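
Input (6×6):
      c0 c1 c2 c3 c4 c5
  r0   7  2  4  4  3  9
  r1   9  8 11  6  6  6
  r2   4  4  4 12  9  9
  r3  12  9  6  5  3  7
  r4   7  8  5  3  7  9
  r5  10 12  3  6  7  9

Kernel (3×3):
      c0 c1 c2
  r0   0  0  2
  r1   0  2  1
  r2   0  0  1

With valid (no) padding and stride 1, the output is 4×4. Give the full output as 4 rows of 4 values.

Output[0,0]: The receptive field on the input at this output position is [7 2 4 / 9 8 11 / 4 4 4]. Elementwise product with the kernel and sum: 4·2 + 8·2 + 11·1 + 4·1.

39 48 33 45
40 37 48 46
37 44 38 40
36 29 26 46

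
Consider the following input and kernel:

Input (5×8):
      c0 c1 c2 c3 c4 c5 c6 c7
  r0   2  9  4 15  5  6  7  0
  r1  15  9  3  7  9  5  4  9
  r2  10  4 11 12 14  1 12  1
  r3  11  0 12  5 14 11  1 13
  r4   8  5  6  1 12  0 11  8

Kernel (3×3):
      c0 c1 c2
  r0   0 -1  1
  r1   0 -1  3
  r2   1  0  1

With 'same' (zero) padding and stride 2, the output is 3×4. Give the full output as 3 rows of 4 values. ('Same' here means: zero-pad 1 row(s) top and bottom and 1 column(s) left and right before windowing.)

Output[0,0]: The receptive field on the zero-padded input at this output position is [0 0 0 / 0 2 9 / 0 15 9]. Elementwise product with the kernel and sum: 0·-1 + 0·1 + 2·-1 + 9·3 + 0·1 + 9·1.

34 57 25 7
-4 34 1 20
-4 -10 -15 25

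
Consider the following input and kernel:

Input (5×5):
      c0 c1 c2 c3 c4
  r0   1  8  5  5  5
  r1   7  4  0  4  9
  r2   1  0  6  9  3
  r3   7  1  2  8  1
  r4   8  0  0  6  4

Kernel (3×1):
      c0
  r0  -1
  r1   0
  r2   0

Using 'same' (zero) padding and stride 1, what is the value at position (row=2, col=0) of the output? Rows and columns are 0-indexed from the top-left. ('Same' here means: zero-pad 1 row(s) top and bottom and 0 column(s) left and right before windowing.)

The receptive field on the zero-padded input at this output position is [7 / 1 / 7]. Elementwise product with the kernel and sum: 7·-1.

-7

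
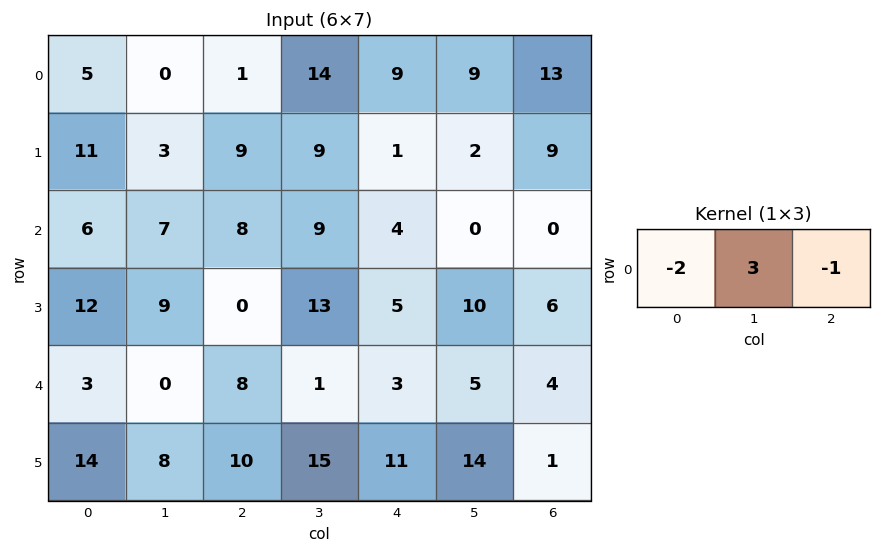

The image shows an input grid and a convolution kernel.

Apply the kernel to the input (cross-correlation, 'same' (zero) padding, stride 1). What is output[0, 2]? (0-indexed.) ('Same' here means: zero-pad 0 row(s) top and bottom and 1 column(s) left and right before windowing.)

The receptive field on the zero-padded input at this output position is [0 1 14]. Elementwise product with the kernel and sum: 0·-2 + 1·3 + 14·-1.

-11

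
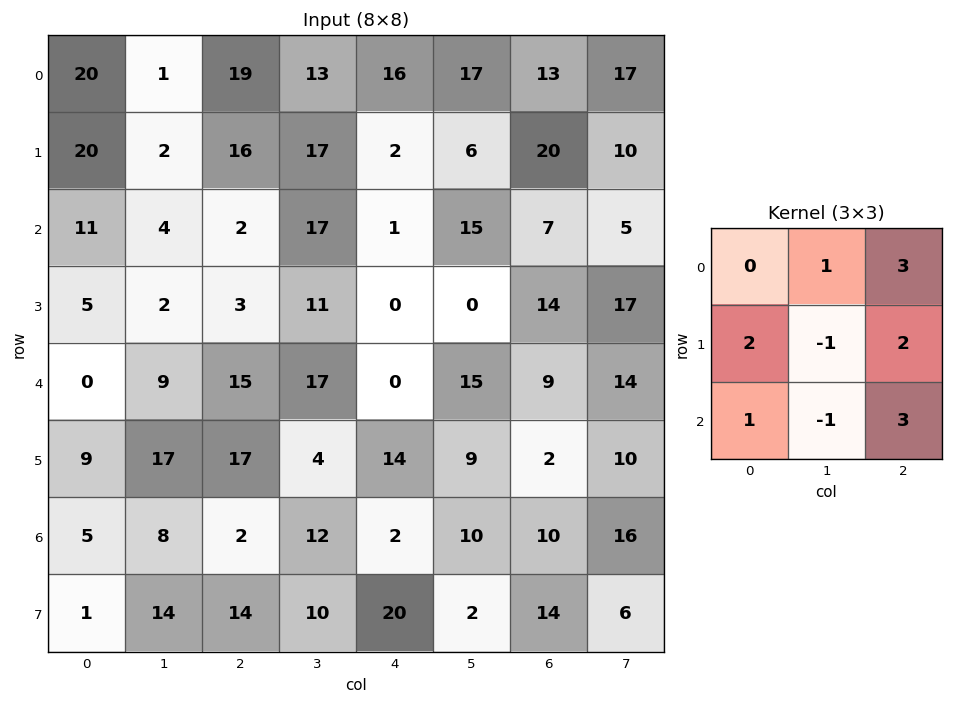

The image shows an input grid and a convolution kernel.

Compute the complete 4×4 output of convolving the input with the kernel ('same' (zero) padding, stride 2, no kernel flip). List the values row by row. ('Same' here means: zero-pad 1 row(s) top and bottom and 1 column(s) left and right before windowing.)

-32 46 77 71
24 139 94 120
71 85 81 151
112 97 79 80

Output[0,0]: The receptive field on the zero-padded input at this output position is [0 0 0 / 0 20 1 / 0 20 2]. Elementwise product with the kernel and sum: 0·1 + 0·3 + 0·2 + 20·-1 + 1·2 + 0·1 + 20·-1 + 2·3.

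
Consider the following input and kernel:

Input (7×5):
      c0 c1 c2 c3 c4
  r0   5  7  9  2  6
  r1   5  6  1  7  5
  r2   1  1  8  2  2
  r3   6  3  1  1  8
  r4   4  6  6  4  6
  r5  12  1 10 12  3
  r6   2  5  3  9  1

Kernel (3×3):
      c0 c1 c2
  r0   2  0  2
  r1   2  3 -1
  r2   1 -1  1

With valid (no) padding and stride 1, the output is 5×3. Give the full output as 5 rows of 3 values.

63 21 56
13 53 40
42 18 25
55 37 37
37 51 72

Output[0,0]: The receptive field on the input at this output position is [5 7 9 / 5 6 1 / 1 1 8]. Elementwise product with the kernel and sum: 5·2 + 9·2 + 5·2 + 6·3 + 1·-1 + 1·1 + 1·-1 + 8·1.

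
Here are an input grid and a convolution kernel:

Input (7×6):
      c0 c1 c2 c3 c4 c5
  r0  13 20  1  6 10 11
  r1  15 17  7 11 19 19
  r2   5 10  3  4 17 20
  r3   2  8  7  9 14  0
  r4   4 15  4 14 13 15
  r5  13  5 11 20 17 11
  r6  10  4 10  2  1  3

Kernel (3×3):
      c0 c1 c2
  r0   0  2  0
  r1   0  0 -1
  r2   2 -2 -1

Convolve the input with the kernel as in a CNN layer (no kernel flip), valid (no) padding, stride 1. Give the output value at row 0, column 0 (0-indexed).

20

The receptive field on the input at this output position is [13 20 1 / 15 17 7 / 5 10 3]. Elementwise product with the kernel and sum: 20·2 + 7·-1 + 5·2 + 10·-2 + 3·-1.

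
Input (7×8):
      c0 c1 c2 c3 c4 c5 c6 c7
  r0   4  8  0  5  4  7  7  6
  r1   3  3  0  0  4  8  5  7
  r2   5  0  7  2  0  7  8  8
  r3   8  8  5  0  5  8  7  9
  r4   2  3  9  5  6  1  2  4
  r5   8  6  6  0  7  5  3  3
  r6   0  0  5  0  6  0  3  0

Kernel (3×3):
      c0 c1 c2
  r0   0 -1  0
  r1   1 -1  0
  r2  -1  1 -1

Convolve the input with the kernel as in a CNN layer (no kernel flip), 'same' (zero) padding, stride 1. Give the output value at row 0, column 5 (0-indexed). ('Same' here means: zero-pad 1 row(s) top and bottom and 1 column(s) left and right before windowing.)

The receptive field on the zero-padded input at this output position is [0 0 0 / 4 7 7 / 4 8 5]. Elementwise product with the kernel and sum: 0·-1 + 4·1 + 7·-1 + 4·-1 + 8·1 + 5·-1.

-4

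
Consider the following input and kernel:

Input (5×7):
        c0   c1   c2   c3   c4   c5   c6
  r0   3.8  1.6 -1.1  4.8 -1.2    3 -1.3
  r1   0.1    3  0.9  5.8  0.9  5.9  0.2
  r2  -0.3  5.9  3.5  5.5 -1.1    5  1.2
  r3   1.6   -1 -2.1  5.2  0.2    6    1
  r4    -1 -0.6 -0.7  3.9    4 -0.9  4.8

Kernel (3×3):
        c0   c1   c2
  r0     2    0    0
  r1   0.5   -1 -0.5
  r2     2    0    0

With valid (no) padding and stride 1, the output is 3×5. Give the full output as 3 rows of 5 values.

Output[0,0]: The receptive field on the input at this output position is [3.8 1.6 -1.1 / 0.1 3 0.9 / -0.3 5.9 3.5]. Elementwise product with the kernel and sum: 3.8·2 + 0.1·0.5 + 3·-1 + 0.9·-0.5 + -0.3·2.
Output[0,1]: The receptive field on the input at this output position is [1.6 -1.1 4.8 / 3 0.9 5.8 / 5.9 3.5 5.5]. Elementwise product with the kernel and sum: 1.6·2 + 3·0.5 + 0.9·-1 + 5.8·-0.5 + 5.9·2.

3.6 12.7 -1 19.65 -10.15
-4.4 0.7 -5.6 23.35 -3.95
0.25 9.6 -0.75 18.2 -0.6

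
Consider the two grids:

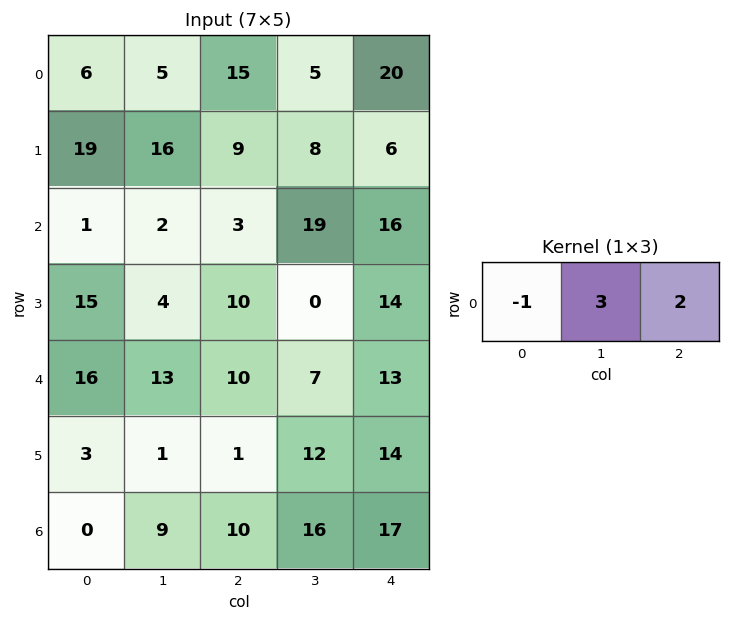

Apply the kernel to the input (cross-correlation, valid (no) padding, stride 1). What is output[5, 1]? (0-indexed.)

The receptive field on the input at this output position is [1 1 12]. Elementwise product with the kernel and sum: 1·-1 + 1·3 + 12·2.

26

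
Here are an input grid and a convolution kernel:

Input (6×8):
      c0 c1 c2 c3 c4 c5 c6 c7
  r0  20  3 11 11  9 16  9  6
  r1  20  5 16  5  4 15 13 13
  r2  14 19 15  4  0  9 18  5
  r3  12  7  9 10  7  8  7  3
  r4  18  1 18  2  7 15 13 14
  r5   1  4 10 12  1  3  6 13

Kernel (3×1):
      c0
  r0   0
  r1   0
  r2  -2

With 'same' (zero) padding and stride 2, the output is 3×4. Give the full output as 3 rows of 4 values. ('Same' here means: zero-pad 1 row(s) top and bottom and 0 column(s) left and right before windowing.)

-40 -32 -8 -26
-24 -18 -14 -14
-2 -20 -2 -12

Output[0,0]: The receptive field on the zero-padded input at this output position is [0 / 20 / 20]. Elementwise product with the kernel and sum: 20·-2.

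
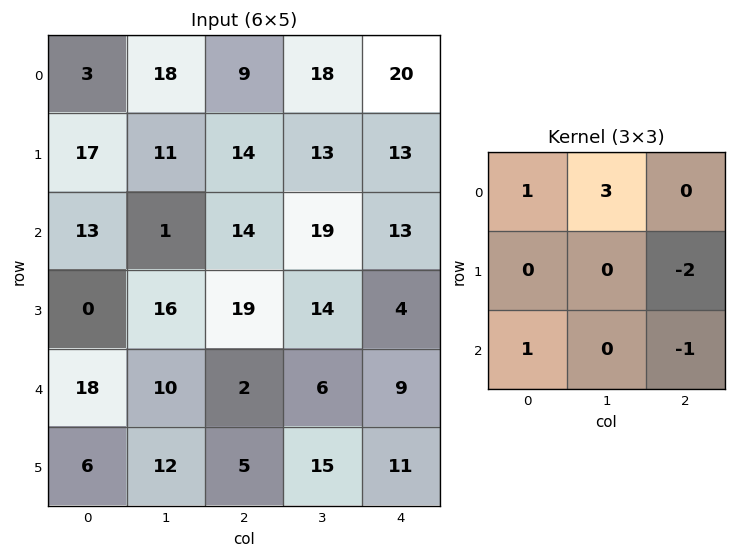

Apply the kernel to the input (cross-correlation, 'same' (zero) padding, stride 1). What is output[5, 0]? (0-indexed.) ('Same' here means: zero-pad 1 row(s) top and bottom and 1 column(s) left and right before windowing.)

The receptive field on the zero-padded input at this output position is [0 18 10 / 0 6 12 / 0 0 0]. Elementwise product with the kernel and sum: 0·1 + 18·3 + 12·-2 + 0·1 + 0·-1.

30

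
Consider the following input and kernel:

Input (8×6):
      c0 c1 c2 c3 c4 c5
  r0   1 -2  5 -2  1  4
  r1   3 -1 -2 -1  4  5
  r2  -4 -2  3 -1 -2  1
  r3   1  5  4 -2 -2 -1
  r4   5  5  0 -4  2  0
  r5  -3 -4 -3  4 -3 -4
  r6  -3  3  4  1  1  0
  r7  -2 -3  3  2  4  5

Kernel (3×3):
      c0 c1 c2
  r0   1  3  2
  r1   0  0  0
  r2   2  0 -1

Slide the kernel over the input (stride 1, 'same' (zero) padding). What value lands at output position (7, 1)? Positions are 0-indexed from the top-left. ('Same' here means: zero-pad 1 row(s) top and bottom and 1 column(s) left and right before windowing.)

14

The receptive field on the zero-padded input at this output position is [-3 3 4 / -2 -3 3 / 0 0 0]. Elementwise product with the kernel and sum: -3·1 + 3·3 + 4·2 + 0·2 + 0·-1.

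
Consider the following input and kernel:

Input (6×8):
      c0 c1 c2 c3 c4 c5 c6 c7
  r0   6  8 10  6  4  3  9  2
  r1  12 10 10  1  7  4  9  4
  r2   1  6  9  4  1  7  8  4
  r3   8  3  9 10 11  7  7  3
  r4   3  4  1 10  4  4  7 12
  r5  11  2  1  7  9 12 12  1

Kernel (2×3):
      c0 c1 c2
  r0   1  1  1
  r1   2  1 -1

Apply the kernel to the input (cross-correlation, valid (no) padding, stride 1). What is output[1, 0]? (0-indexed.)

The receptive field on the input at this output position is [12 10 10 / 1 6 9]. Elementwise product with the kernel and sum: 12·1 + 10·1 + 10·1 + 1·2 + 6·1 + 9·-1.

31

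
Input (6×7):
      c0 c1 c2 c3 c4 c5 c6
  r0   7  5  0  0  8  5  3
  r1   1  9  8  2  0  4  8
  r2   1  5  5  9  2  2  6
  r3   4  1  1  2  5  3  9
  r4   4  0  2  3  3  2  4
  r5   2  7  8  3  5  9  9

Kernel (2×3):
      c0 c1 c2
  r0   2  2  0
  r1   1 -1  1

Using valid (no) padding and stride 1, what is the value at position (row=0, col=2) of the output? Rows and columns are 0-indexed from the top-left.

6

The receptive field on the input at this output position is [0 0 8 / 8 2 0]. Elementwise product with the kernel and sum: 0·2 + 0·2 + 8·1 + 2·-1 + 0·1.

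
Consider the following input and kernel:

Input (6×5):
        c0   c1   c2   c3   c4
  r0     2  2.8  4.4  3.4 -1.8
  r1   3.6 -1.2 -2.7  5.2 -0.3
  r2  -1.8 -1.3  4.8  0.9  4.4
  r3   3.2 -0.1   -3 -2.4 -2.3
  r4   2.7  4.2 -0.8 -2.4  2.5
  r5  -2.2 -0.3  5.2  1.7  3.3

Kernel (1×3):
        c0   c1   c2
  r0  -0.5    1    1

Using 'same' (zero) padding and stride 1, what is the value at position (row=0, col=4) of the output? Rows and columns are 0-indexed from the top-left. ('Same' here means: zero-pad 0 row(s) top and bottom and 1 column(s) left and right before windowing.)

-3.5

The receptive field on the zero-padded input at this output position is [3.4 -1.8 0]. Elementwise product with the kernel and sum: 3.4·-0.5 + -1.8·1 + 0·1.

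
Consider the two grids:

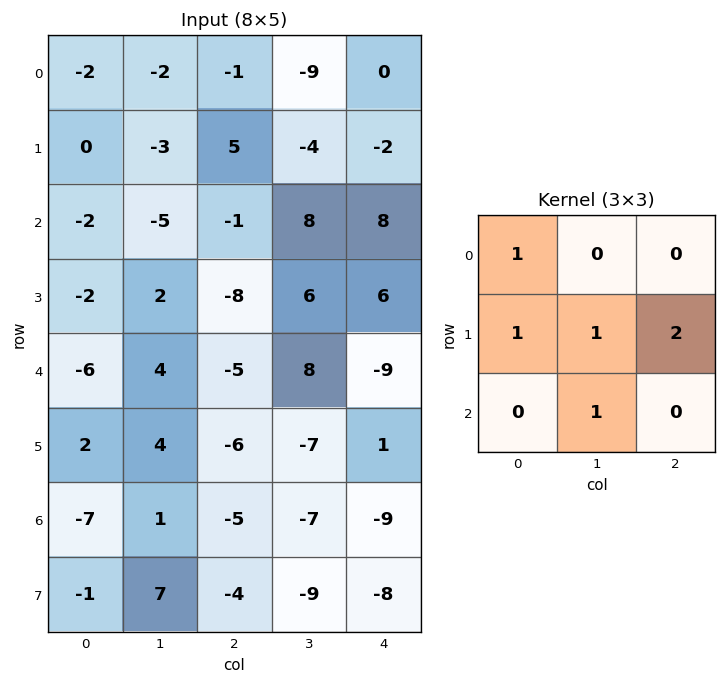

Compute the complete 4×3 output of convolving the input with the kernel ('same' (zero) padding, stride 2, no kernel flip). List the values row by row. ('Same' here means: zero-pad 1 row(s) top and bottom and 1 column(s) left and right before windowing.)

Output[0,0]: The receptive field on the zero-padded input at this output position is [0 0 0 / 0 -2 -2 / 0 0 -3]. Elementwise product with the kernel and sum: 0·1 + 0·1 + -2·1 + -2·2 + 0·1.

-6 -16 -11
-14 -1 18
4 11 6
-6 -18 -31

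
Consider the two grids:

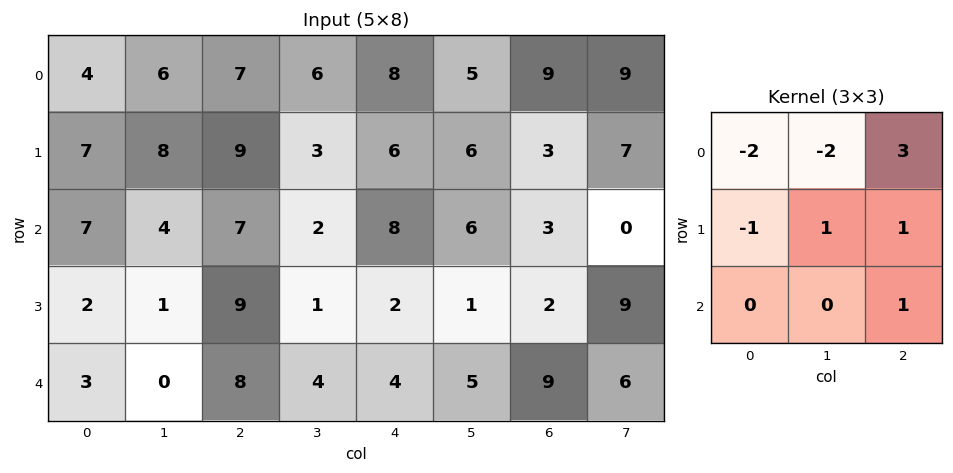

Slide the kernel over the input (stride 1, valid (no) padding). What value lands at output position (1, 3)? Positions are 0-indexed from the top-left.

The receptive field on the input at this output position is [3 6 6 / 2 8 6 / 1 2 1]. Elementwise product with the kernel and sum: 3·-2 + 6·-2 + 6·3 + 2·-1 + 8·1 + 6·1 + 1·1.

13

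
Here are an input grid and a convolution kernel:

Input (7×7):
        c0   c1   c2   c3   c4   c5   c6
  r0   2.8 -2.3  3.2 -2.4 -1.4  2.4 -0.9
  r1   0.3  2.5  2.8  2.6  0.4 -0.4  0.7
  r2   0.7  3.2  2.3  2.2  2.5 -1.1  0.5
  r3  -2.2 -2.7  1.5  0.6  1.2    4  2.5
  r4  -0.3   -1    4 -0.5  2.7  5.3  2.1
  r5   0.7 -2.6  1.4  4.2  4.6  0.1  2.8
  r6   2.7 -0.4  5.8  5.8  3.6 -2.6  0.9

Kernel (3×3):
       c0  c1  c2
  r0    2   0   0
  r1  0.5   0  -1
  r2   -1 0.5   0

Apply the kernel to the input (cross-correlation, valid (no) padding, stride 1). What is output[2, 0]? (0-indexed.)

The receptive field on the input at this output position is [0.7 3.2 2.3 / -2.2 -2.7 1.5 / -0.3 -1 4]. Elementwise product with the kernel and sum: 0.7·2 + -2.2·0.5 + 1.5·-1 + -0.3·-1 + -1·0.5.

-1.4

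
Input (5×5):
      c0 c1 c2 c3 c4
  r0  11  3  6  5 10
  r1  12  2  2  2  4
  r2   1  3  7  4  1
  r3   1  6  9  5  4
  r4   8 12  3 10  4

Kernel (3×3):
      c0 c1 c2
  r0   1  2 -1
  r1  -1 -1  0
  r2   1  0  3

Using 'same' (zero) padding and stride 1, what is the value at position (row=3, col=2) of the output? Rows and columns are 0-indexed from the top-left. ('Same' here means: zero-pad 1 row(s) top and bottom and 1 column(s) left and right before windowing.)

40

The receptive field on the zero-padded input at this output position is [3 7 4 / 6 9 5 / 12 3 10]. Elementwise product with the kernel and sum: 3·1 + 7·2 + 4·-1 + 6·-1 + 9·-1 + 12·1 + 10·3.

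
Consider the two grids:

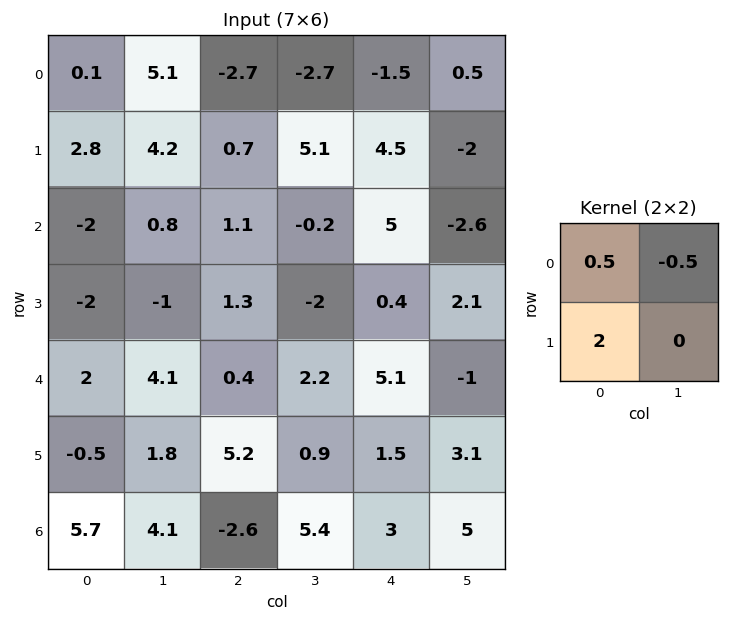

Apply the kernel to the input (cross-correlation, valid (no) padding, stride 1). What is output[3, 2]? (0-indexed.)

2.45

The receptive field on the input at this output position is [1.3 -2 / 0.4 2.2]. Elementwise product with the kernel and sum: 1.3·0.5 + -2·-0.5 + 0.4·2.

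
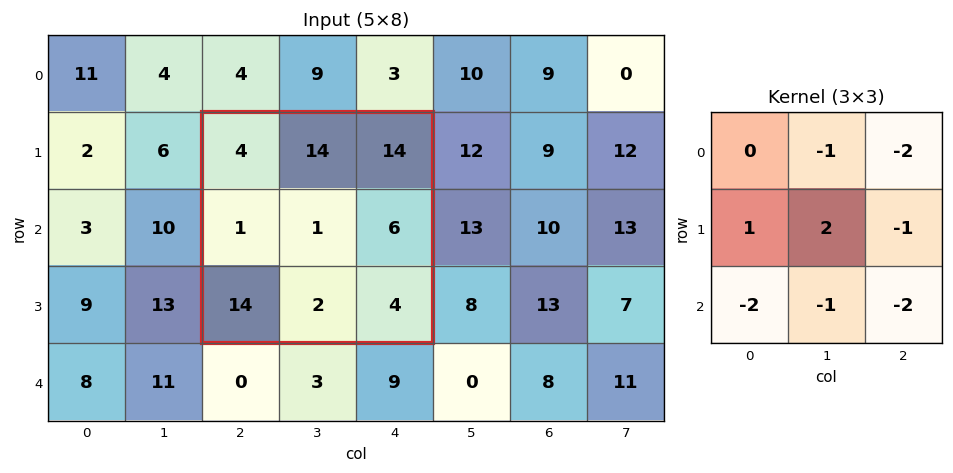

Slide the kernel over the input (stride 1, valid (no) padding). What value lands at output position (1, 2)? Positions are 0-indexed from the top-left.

The receptive field on the input at this output position is [4 14 14 / 1 1 6 / 14 2 4]. Elementwise product with the kernel and sum: 14·-1 + 14·-2 + 1·1 + 1·2 + 6·-1 + 14·-2 + 2·-1 + 4·-2.

-83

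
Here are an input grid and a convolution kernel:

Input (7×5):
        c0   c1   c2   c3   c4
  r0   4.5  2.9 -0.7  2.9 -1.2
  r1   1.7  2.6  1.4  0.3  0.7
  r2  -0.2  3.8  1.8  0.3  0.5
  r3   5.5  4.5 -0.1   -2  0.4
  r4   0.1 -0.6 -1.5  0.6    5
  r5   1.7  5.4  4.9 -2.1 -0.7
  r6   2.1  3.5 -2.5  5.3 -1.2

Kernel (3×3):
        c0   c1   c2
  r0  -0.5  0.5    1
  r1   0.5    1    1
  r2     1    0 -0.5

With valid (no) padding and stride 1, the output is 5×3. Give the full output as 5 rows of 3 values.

2.25 7.75 3.85
12.9 9.2 1.55
11.8 -1.45 -5.9
-3.4 0.95 9.55
12.65 6.5 3.8

Output[0,0]: The receptive field on the input at this output position is [4.5 2.9 -0.7 / 1.7 2.6 1.4 / -0.2 3.8 1.8]. Elementwise product with the kernel and sum: 4.5·-0.5 + 2.9·0.5 + -0.7·1 + 1.7·0.5 + 2.6·1 + 1.4·1 + -0.2·1 + 1.8·-0.5.
Output[0,1]: The receptive field on the input at this output position is [2.9 -0.7 2.9 / 2.6 1.4 0.3 / 3.8 1.8 0.3]. Elementwise product with the kernel and sum: 2.9·-0.5 + -0.7·0.5 + 2.9·1 + 2.6·0.5 + 1.4·1 + 0.3·1 + 3.8·1 + 0.3·-0.5.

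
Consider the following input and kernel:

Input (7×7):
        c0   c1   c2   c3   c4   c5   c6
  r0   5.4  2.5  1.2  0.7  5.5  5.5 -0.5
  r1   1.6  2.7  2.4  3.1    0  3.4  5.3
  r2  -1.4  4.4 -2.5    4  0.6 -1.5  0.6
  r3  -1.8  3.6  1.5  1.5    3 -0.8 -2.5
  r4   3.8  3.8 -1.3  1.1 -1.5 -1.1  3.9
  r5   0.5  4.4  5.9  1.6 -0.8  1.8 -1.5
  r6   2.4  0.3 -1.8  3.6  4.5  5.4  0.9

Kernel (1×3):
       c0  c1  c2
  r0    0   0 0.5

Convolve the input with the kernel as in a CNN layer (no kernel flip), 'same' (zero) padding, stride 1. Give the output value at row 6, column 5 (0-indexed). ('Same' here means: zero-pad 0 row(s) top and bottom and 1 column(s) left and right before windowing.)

The receptive field on the zero-padded input at this output position is [4.5 5.4 0.9]. Elementwise product with the kernel and sum: 0.9·0.5.

0.45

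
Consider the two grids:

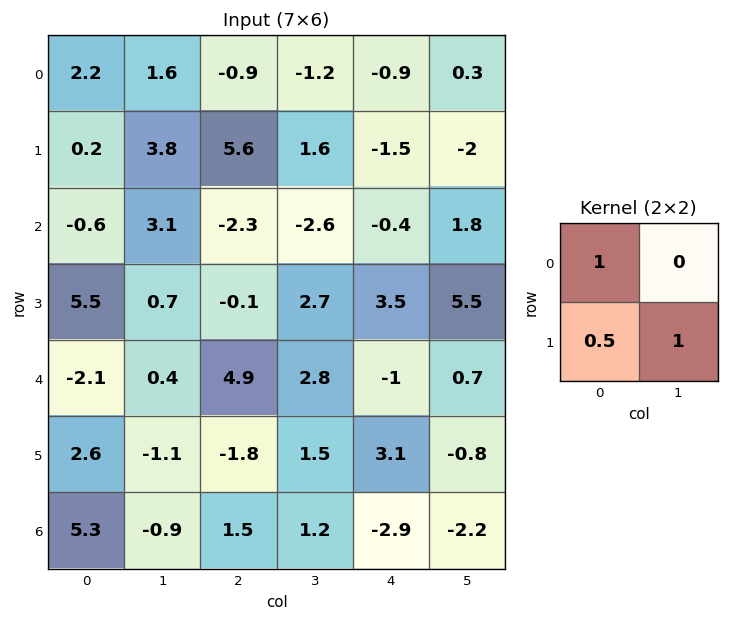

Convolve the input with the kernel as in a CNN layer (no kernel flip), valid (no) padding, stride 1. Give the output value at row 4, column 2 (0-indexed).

The receptive field on the input at this output position is [4.9 2.8 / -1.8 1.5]. Elementwise product with the kernel and sum: 4.9·1 + -1.8·0.5 + 1.5·1.

5.5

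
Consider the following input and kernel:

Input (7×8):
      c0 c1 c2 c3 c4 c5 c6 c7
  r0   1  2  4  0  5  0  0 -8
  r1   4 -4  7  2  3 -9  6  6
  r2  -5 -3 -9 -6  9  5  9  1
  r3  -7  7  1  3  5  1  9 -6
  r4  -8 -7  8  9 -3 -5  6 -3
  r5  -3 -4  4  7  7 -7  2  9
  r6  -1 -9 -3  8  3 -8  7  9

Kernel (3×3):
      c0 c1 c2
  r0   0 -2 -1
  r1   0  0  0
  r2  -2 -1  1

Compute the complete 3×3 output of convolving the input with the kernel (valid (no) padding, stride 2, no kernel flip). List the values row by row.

Output[0,0]: The receptive field on the input at this output position is [1 2 4 / 4 -4 7 / -5 -3 -9]. Elementwise product with the kernel and sum: 2·-2 + 4·-1 + -5·-2 + -3·-1 + -9·1.

-4 28 -14
46 -25 -2
14 -14 13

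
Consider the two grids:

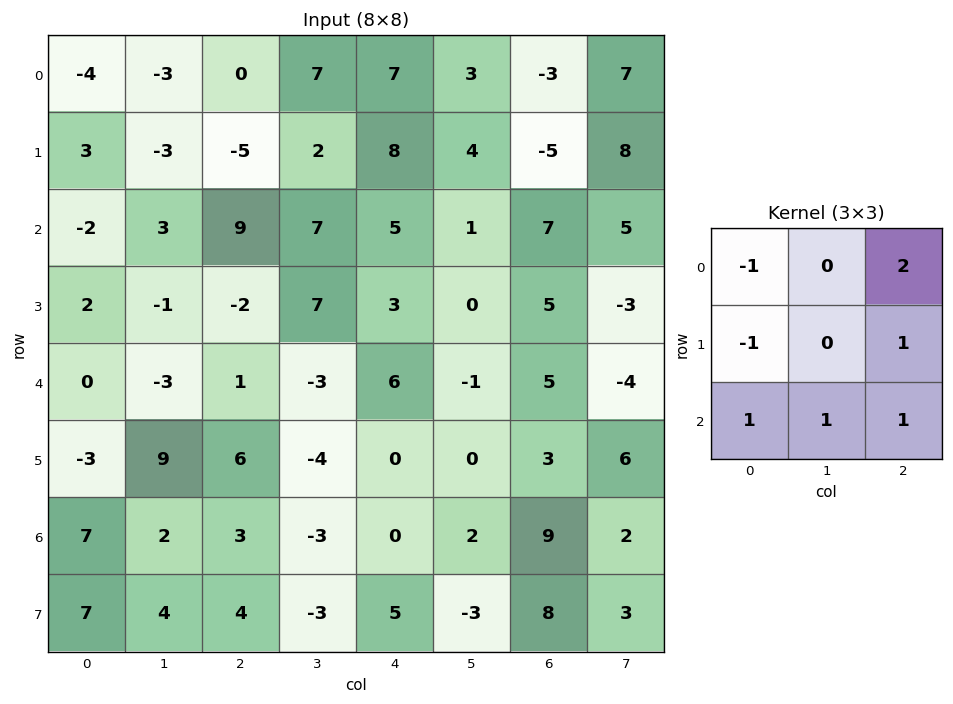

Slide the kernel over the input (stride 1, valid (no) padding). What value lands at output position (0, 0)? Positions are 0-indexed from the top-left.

The receptive field on the input at this output position is [-4 -3 0 / 3 -3 -5 / -2 3 9]. Elementwise product with the kernel and sum: -4·-1 + 0·2 + 3·-1 + -5·1 + -2·1 + 3·1 + 9·1.

6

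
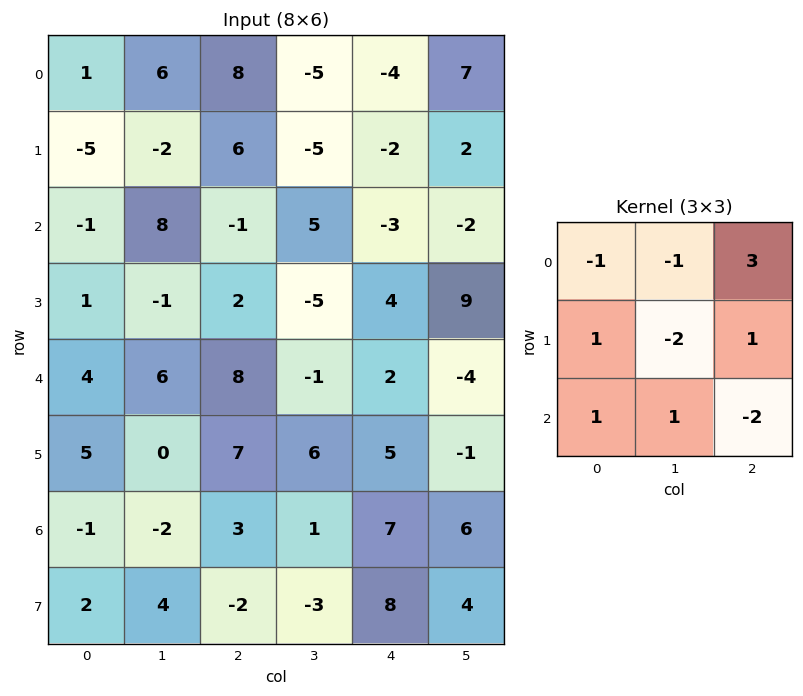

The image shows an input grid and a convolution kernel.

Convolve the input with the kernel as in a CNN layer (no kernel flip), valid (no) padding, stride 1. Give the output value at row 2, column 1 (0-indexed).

The receptive field on the input at this output position is [8 -1 5 / -1 2 -5 / 6 8 -1]. Elementwise product with the kernel and sum: 8·-1 + -1·-1 + 5·3 + -1·1 + 2·-2 + -5·1 + 6·1 + 8·1 + -1·-2.

14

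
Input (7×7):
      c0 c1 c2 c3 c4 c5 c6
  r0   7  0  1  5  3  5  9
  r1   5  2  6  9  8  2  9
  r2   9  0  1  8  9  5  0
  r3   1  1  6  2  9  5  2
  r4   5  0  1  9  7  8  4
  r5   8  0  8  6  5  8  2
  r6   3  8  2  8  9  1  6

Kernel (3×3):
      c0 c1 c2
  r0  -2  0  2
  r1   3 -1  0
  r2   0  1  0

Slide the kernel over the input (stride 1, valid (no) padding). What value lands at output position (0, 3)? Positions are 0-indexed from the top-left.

The receptive field on the input at this output position is [5 3 5 / 9 8 2 / 8 9 5]. Elementwise product with the kernel and sum: 5·-2 + 5·2 + 9·3 + 8·-1 + 9·1.

28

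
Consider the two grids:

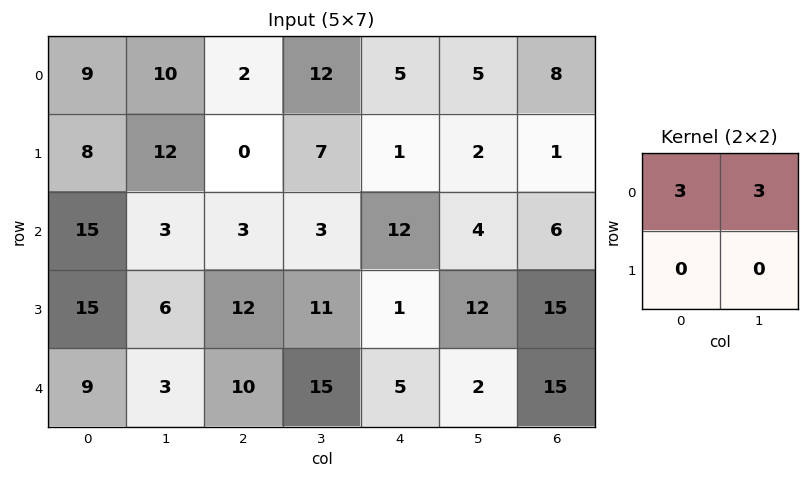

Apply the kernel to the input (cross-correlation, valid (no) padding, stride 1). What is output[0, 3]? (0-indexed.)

The receptive field on the input at this output position is [12 5 / 7 1]. Elementwise product with the kernel and sum: 12·3 + 5·3.

51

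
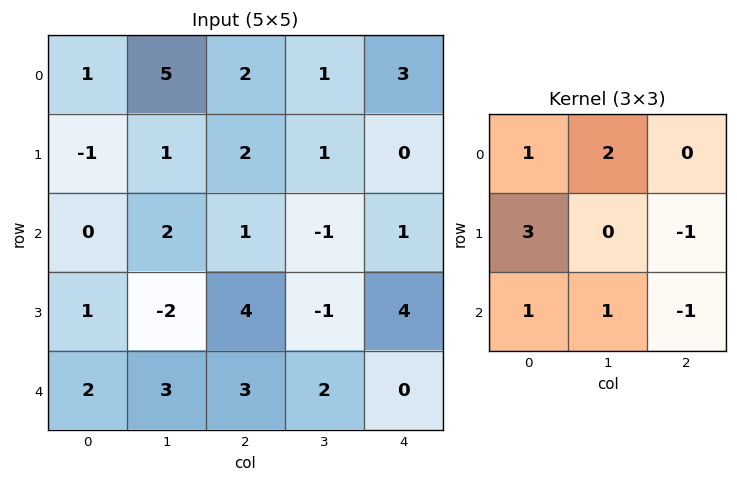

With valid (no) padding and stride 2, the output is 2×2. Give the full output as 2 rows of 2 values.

Output[0,0]: The receptive field on the input at this output position is [1 5 2 / -1 1 2 / 0 2 1]. Elementwise product with the kernel and sum: 1·1 + 5·2 + -1·3 + 2·-1 + 0·1 + 2·1 + 1·-1.
Output[0,1]: The receptive field on the input at this output position is [2 1 3 / 2 1 0 / 1 -1 1]. Elementwise product with the kernel and sum: 2·1 + 1·2 + 2·3 + 0·-1 + 1·1 + -1·1 + 1·-1.

7 9
5 12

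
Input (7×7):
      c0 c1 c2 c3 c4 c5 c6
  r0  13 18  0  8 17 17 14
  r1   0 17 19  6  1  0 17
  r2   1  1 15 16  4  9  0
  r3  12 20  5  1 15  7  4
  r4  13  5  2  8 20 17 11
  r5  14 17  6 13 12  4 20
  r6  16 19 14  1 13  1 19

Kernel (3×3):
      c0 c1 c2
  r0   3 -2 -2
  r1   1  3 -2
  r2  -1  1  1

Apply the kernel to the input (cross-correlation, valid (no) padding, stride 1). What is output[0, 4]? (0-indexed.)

The receptive field on the input at this output position is [17 17 14 / 1 0 17 / 4 9 0]. Elementwise product with the kernel and sum: 17·3 + 17·-2 + 14·-2 + 1·1 + 0·3 + 17·-2 + 4·-1 + 9·1 + 0·1.

-39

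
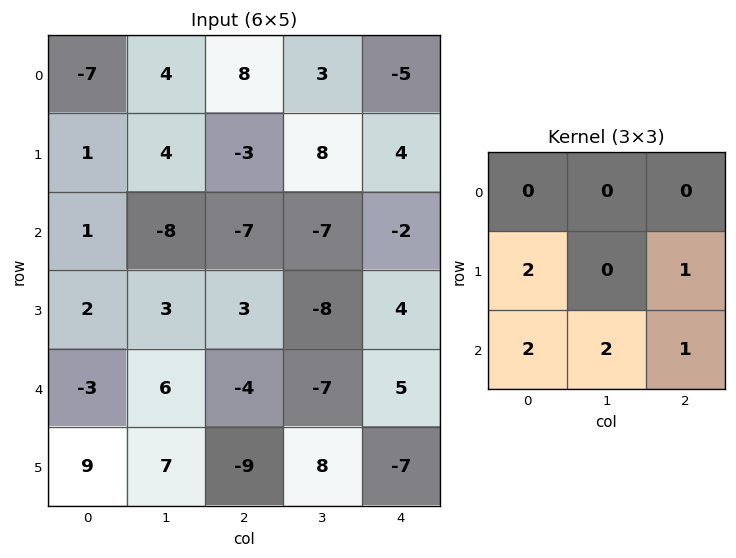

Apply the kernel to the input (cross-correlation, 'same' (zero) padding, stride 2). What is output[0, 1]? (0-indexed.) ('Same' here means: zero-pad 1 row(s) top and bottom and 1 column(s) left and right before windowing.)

The receptive field on the zero-padded input at this output position is [0 0 0 / 4 8 3 / 4 -3 8]. Elementwise product with the kernel and sum: 4·2 + 3·1 + 4·2 + -3·2 + 8·1.

21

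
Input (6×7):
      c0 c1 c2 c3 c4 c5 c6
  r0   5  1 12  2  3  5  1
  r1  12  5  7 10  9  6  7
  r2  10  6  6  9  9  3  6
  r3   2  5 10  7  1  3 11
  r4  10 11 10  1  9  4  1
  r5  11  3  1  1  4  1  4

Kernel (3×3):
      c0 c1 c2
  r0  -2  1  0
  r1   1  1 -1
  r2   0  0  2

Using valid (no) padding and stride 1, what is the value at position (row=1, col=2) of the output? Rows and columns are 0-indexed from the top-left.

The receptive field on the input at this output position is [7 10 9 / 6 9 9 / 10 7 1]. Elementwise product with the kernel and sum: 7·-2 + 10·1 + 6·1 + 9·1 + 9·-1 + 1·2.

4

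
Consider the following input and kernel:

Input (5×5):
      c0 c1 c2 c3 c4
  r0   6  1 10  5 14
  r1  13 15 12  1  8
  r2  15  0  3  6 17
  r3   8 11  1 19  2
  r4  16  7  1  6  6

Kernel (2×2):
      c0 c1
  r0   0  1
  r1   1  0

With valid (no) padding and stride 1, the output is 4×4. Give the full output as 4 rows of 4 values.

14 25 17 15
30 12 4 14
8 14 7 36
27 8 20 8

Output[0,0]: The receptive field on the input at this output position is [6 1 / 13 15]. Elementwise product with the kernel and sum: 1·1 + 13·1.
Output[0,1]: The receptive field on the input at this output position is [1 10 / 15 12]. Elementwise product with the kernel and sum: 10·1 + 15·1.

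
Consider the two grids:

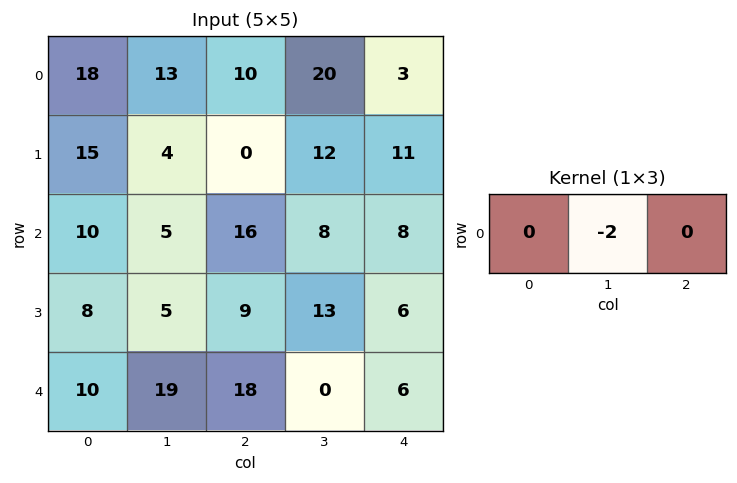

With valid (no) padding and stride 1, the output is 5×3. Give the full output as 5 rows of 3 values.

-26 -20 -40
-8 0 -24
-10 -32 -16
-10 -18 -26
-38 -36 0

Output[0,0]: The receptive field on the input at this output position is [18 13 10]. Elementwise product with the kernel and sum: 13·-2.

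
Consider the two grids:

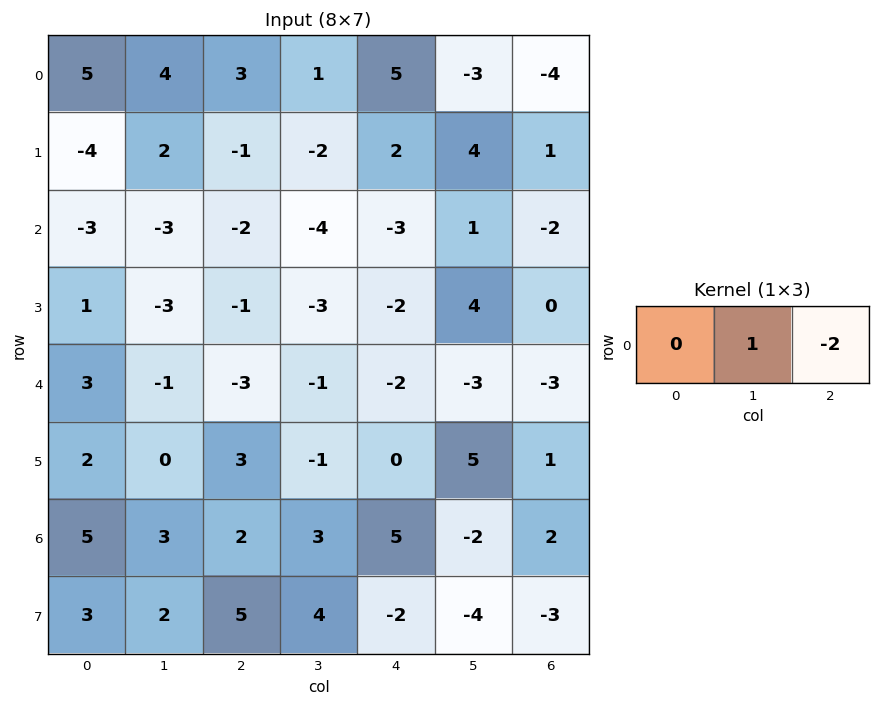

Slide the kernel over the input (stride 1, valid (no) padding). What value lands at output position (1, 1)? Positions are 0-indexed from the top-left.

The receptive field on the input at this output position is [2 -1 -2]. Elementwise product with the kernel and sum: -1·1 + -2·-2.

3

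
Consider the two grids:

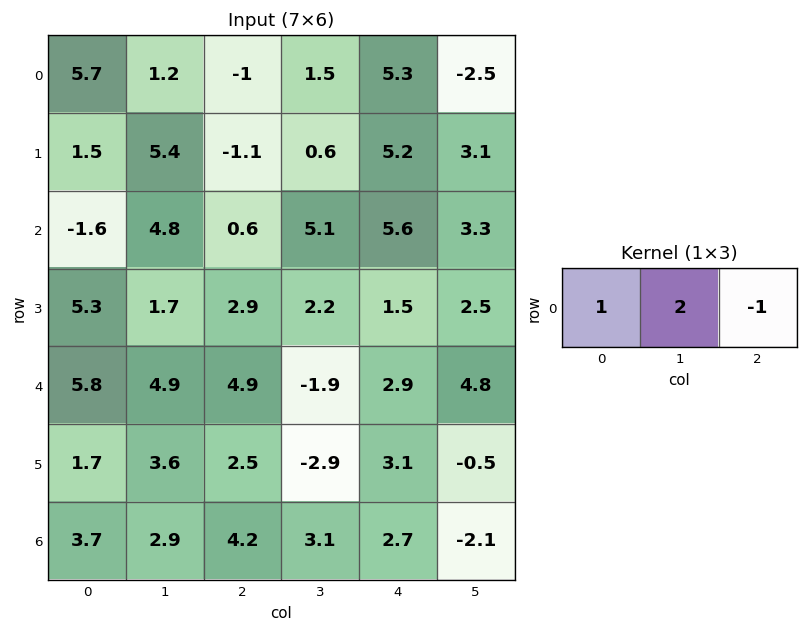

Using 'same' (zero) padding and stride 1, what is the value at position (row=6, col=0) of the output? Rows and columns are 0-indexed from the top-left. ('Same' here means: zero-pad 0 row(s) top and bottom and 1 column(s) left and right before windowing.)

4.5

The receptive field on the zero-padded input at this output position is [0 3.7 2.9]. Elementwise product with the kernel and sum: 0·1 + 3.7·2 + 2.9·-1.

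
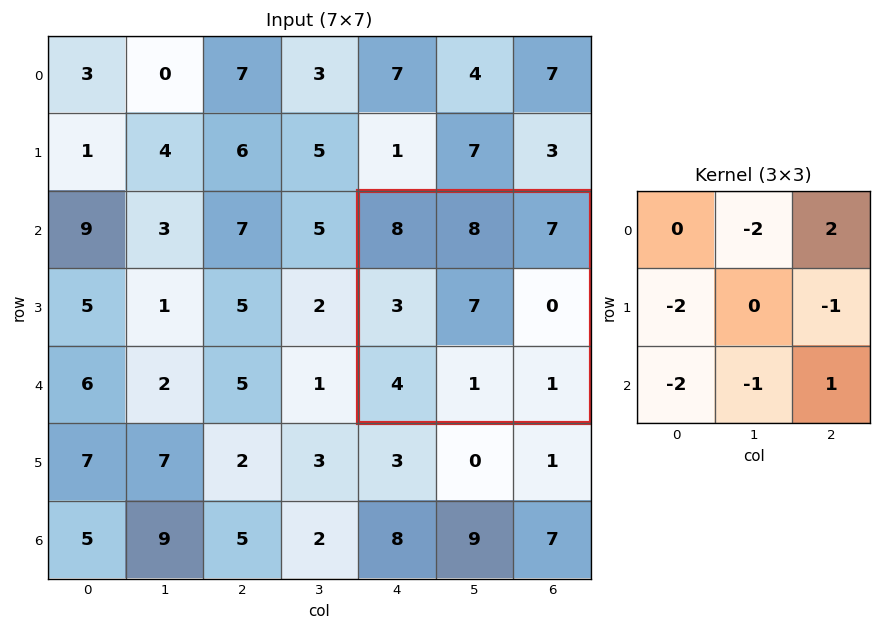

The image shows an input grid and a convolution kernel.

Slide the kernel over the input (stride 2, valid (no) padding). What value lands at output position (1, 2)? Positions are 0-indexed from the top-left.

-16

The receptive field on the input at this output position is [8 8 7 / 3 7 0 / 4 1 1]. Elementwise product with the kernel and sum: 8·-2 + 7·2 + 3·-2 + 0·-1 + 4·-2 + 1·-1 + 1·1.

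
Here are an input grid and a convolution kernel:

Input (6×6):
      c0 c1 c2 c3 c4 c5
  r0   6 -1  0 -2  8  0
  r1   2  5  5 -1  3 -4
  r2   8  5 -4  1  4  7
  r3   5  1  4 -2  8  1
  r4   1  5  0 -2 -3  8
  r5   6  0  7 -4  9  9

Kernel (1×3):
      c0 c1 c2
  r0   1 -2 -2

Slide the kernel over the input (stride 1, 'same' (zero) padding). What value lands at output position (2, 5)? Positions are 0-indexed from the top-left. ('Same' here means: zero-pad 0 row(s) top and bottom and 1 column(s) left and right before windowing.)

-10

The receptive field on the zero-padded input at this output position is [4 7 0]. Elementwise product with the kernel and sum: 4·1 + 7·-2 + 0·-2.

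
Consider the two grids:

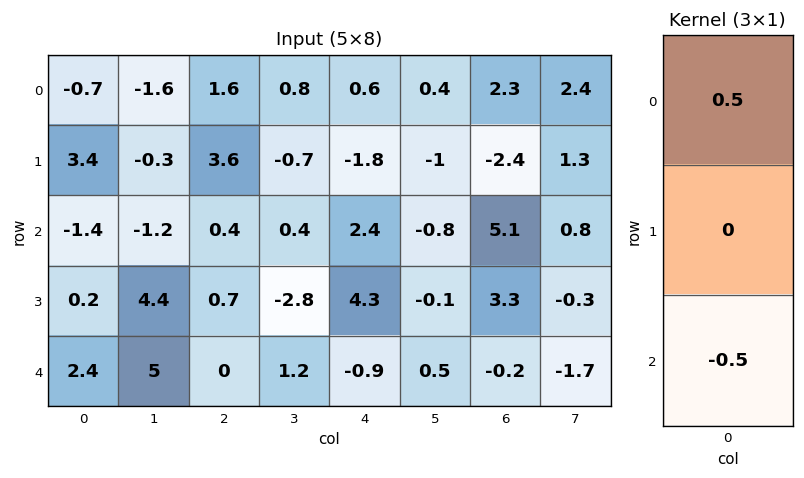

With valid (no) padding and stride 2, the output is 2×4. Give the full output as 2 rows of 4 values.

Output[0,0]: The receptive field on the input at this output position is [-0.7 / 3.4 / -1.4]. Elementwise product with the kernel and sum: -0.7·0.5 + -1.4·-0.5.

0.35 0.6 -0.9 -1.4
-1.9 0.2 1.65 2.65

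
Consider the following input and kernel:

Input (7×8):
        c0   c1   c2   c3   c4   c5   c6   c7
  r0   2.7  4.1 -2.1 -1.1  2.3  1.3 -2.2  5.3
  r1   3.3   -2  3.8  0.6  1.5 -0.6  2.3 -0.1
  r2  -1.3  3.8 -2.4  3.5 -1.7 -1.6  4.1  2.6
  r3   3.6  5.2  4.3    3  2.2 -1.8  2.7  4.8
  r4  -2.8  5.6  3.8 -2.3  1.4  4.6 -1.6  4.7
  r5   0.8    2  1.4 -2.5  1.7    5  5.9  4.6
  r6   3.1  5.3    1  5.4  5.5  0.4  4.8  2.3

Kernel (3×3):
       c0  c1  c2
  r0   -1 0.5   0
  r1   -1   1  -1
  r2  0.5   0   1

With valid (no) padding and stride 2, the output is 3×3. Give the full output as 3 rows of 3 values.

-12.8 -6.05 -2.8
2.9 3.95 -6.7
7.95 -4.55 5.85

Output[0,0]: The receptive field on the input at this output position is [2.7 4.1 -2.1 / 3.3 -2 3.8 / -1.3 3.8 -2.4]. Elementwise product with the kernel and sum: 2.7·-1 + 4.1·0.5 + 3.3·-1 + -2·1 + 3.8·-1 + -1.3·0.5 + -2.4·1.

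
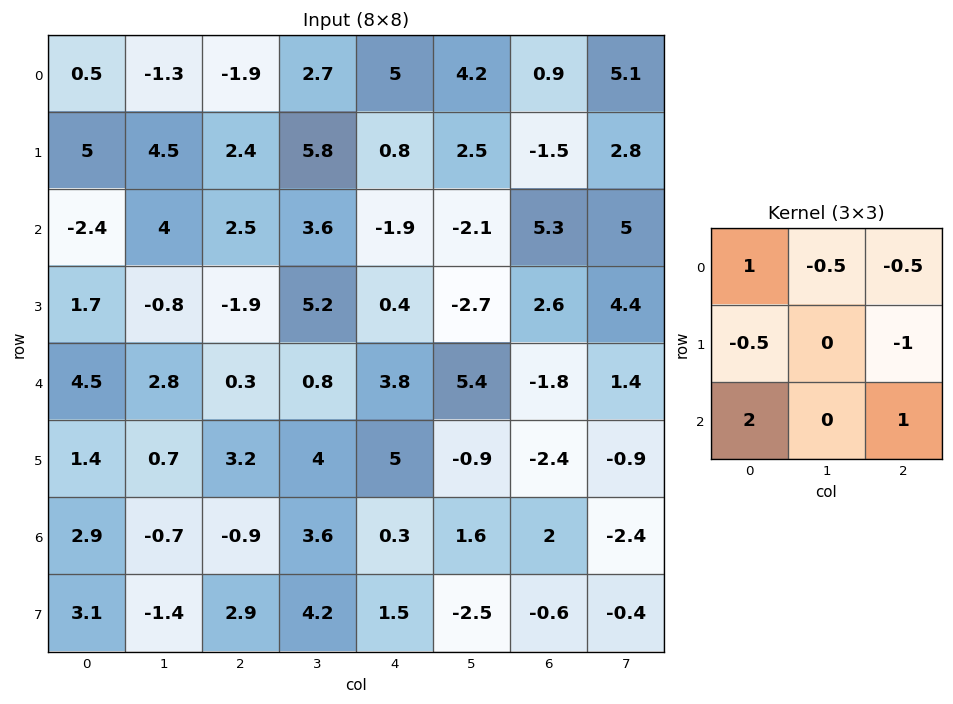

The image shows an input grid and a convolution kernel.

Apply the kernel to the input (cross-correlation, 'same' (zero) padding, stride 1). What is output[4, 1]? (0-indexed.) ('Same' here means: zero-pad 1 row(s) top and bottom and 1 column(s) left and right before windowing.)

6.5

The receptive field on the zero-padded input at this output position is [1.7 -0.8 -1.9 / 4.5 2.8 0.3 / 1.4 0.7 3.2]. Elementwise product with the kernel and sum: 1.7·1 + -0.8·-0.5 + -1.9·-0.5 + 4.5·-0.5 + 0.3·-1 + 1.4·2 + 3.2·1.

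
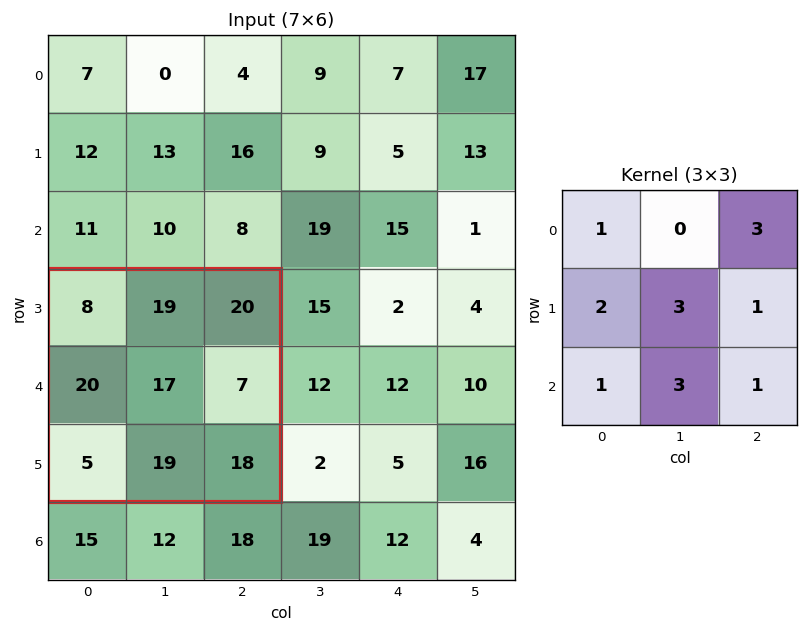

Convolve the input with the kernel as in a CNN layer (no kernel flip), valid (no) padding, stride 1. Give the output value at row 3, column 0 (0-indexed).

The receptive field on the input at this output position is [8 19 20 / 20 17 7 / 5 19 18]. Elementwise product with the kernel and sum: 8·1 + 20·3 + 20·2 + 17·3 + 7·1 + 5·1 + 19·3 + 18·1.

246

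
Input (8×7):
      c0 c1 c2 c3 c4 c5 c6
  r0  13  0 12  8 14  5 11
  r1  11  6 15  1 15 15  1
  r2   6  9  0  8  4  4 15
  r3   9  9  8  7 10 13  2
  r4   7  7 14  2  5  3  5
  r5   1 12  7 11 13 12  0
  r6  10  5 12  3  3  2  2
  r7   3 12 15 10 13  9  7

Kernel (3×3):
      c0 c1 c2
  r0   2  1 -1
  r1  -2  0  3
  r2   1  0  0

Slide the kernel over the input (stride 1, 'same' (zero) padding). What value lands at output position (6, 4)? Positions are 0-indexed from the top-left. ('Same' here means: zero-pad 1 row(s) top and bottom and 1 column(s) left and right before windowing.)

The receptive field on the zero-padded input at this output position is [11 13 12 / 3 3 2 / 10 13 9]. Elementwise product with the kernel and sum: 11·2 + 13·1 + 12·-1 + 3·-2 + 2·3 + 10·1.

33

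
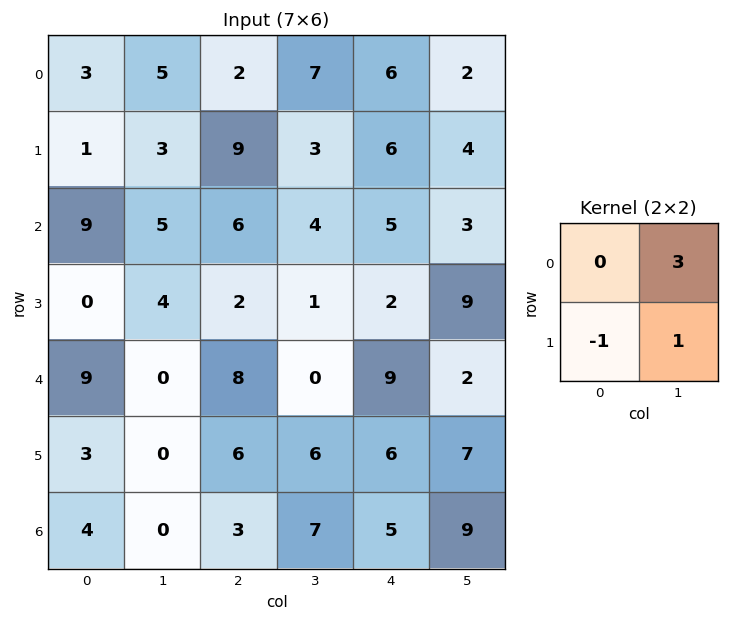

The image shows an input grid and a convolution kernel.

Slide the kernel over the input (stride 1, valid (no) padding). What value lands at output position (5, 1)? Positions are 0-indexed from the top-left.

The receptive field on the input at this output position is [0 6 / 0 3]. Elementwise product with the kernel and sum: 6·3 + 0·-1 + 3·1.

21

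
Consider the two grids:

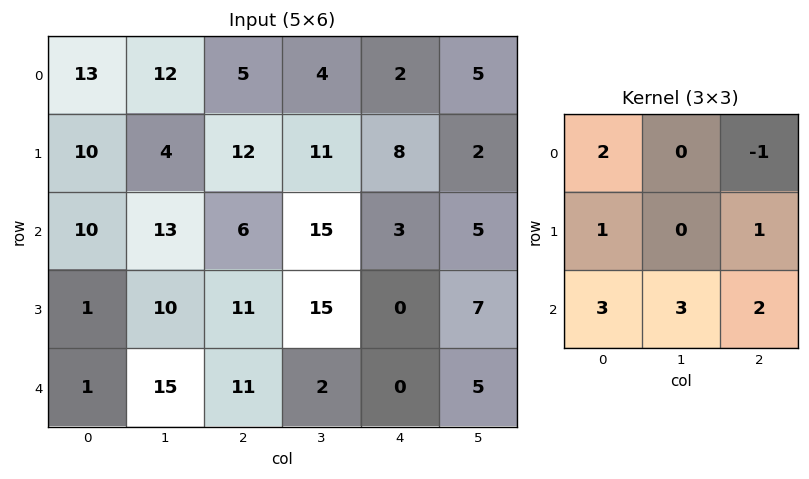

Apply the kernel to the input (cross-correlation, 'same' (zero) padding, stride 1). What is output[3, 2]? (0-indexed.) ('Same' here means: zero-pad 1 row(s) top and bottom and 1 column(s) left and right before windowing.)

The receptive field on the zero-padded input at this output position is [13 6 15 / 10 11 15 / 15 11 2]. Elementwise product with the kernel and sum: 13·2 + 15·-1 + 10·1 + 15·1 + 15·3 + 11·3 + 2·2.

118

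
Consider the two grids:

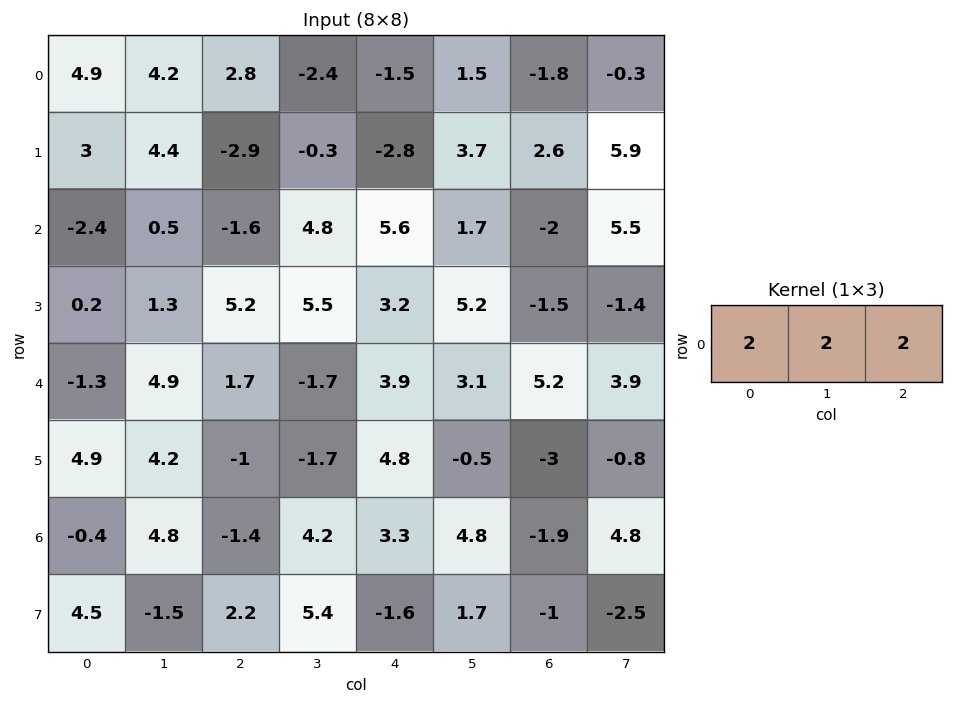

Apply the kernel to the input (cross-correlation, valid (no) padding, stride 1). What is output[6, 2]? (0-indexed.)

12.2

The receptive field on the input at this output position is [-1.4 4.2 3.3]. Elementwise product with the kernel and sum: -1.4·2 + 4.2·2 + 3.3·2.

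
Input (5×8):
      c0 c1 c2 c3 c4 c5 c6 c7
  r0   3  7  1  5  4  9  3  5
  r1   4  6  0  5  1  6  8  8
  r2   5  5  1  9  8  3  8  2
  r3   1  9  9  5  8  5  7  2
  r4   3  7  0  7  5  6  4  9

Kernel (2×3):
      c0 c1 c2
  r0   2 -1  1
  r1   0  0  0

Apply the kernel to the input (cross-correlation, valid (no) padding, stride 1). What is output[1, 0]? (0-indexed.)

The receptive field on the input at this output position is [4 6 0 / 5 5 1]. Elementwise product with the kernel and sum: 4·2 + 6·-1 + 0·1.

2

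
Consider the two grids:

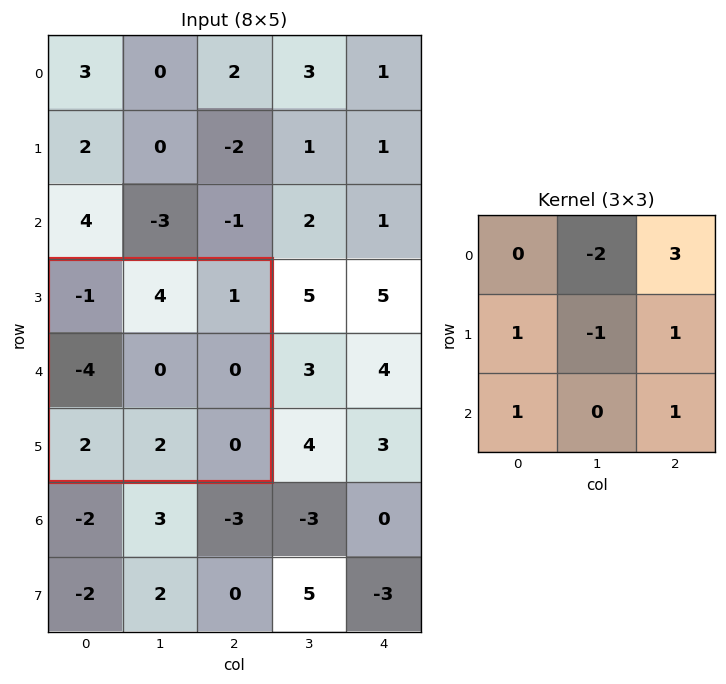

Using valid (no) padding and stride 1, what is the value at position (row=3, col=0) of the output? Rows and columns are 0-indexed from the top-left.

The receptive field on the input at this output position is [-1 4 1 / -4 0 0 / 2 2 0]. Elementwise product with the kernel and sum: 4·-2 + 1·3 + -4·1 + 0·-1 + 0·1 + 2·1 + 0·1.

-7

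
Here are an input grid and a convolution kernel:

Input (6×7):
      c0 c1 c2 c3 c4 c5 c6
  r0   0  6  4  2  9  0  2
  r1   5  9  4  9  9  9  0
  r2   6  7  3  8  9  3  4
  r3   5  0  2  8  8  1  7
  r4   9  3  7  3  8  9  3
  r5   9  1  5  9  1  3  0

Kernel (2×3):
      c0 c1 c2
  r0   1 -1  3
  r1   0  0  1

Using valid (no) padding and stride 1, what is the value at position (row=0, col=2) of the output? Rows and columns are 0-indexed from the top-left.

38

The receptive field on the input at this output position is [4 2 9 / 4 9 9]. Elementwise product with the kernel and sum: 4·1 + 2·-1 + 9·3 + 9·1.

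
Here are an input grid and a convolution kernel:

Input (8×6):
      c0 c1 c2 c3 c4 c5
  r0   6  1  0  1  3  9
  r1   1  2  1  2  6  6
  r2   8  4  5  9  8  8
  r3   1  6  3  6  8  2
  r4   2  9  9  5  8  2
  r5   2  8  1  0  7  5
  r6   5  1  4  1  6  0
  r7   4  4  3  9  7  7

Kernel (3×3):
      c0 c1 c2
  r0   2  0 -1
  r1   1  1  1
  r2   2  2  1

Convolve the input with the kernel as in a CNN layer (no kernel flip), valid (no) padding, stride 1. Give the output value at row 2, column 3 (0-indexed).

The receptive field on the input at this output position is [9 8 8 / 6 8 2 / 5 8 2]. Elementwise product with the kernel and sum: 9·2 + 8·-1 + 6·1 + 8·1 + 2·1 + 5·2 + 8·2 + 2·1.

54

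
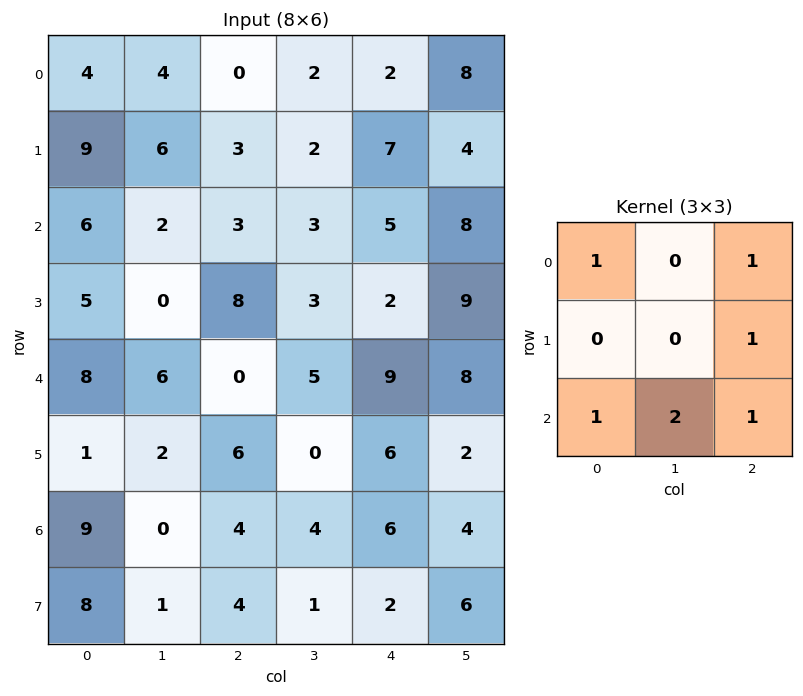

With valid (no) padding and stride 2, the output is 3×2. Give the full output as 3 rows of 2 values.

Output[0,0]: The receptive field on the input at this output position is [4 4 0 / 9 6 3 / 6 2 3]. Elementwise product with the kernel and sum: 4·1 + 0·1 + 3·1 + 6·1 + 2·2 + 3·1.

20 23
37 29
27 33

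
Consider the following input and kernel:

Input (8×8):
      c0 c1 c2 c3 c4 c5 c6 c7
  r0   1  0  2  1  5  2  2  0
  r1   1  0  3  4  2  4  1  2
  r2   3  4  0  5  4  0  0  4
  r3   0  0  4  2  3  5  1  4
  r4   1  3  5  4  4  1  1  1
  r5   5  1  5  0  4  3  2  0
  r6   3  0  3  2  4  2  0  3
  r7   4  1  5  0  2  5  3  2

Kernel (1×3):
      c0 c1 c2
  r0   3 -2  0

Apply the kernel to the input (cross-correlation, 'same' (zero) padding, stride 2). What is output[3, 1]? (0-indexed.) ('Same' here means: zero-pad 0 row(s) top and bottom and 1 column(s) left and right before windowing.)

-6

The receptive field on the zero-padded input at this output position is [0 3 2]. Elementwise product with the kernel and sum: 0·3 + 3·-2.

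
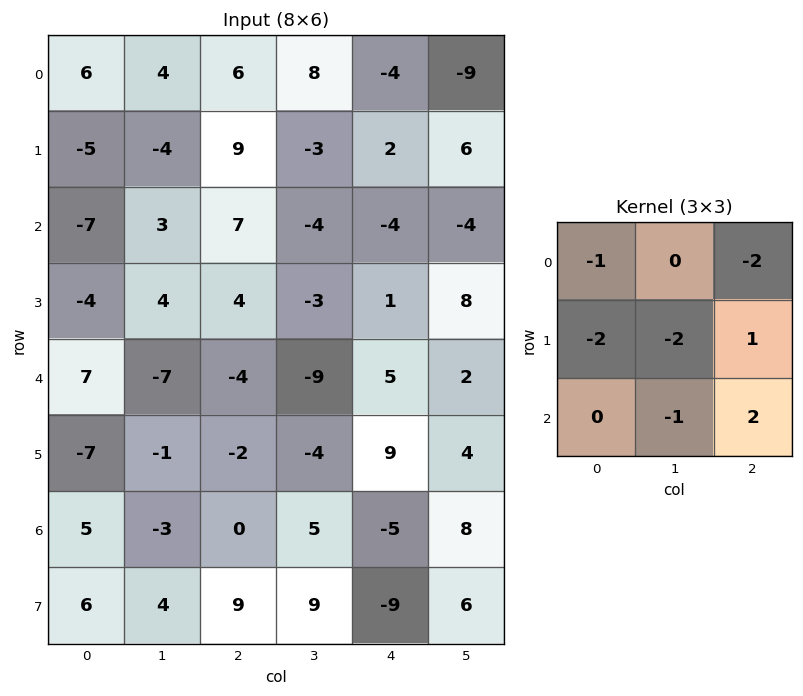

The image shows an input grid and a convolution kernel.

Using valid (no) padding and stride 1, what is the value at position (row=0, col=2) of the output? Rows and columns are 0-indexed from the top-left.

The receptive field on the input at this output position is [6 8 -4 / 9 -3 2 / 7 -4 -4]. Elementwise product with the kernel and sum: 6·-1 + -4·-2 + 9·-2 + -3·-2 + 2·1 + -4·-1 + -4·2.

-12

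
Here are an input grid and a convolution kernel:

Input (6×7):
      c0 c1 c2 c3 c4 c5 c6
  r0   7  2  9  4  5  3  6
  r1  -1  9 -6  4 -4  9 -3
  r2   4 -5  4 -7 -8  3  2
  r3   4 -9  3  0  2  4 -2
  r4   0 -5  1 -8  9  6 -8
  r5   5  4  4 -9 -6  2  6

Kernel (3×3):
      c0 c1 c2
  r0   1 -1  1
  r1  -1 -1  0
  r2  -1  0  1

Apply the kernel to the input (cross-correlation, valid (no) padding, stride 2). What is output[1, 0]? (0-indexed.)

The receptive field on the input at this output position is [4 -5 4 / 4 -9 3 / 0 -5 1]. Elementwise product with the kernel and sum: 4·1 + -5·-1 + 4·1 + 4·-1 + -9·-1 + 0·-1 + 1·1.

19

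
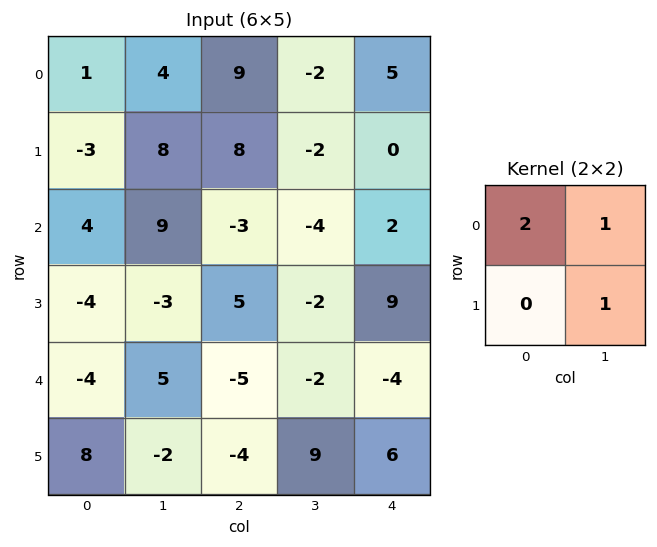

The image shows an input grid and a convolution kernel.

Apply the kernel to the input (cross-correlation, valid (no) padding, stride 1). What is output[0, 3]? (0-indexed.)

1

The receptive field on the input at this output position is [-2 5 / -2 0]. Elementwise product with the kernel and sum: -2·2 + 5·1 + 0·1.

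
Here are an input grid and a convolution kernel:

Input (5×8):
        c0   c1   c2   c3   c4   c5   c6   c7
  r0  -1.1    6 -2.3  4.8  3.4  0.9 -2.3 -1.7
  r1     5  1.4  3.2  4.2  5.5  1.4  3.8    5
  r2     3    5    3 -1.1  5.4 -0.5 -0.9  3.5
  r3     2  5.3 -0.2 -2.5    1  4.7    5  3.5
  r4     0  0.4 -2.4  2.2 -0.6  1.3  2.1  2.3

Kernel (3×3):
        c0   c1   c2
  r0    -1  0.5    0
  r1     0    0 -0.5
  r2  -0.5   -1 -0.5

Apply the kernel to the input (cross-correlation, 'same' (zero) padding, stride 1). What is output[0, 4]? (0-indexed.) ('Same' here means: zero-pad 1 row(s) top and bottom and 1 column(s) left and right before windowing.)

The receptive field on the zero-padded input at this output position is [0 0 0 / 4.8 3.4 0.9 / 4.2 5.5 1.4]. Elementwise product with the kernel and sum: 0·-1 + 0·0.5 + 0.9·-0.5 + 4.2·-0.5 + 5.5·-1 + 1.4·-0.5.

-8.75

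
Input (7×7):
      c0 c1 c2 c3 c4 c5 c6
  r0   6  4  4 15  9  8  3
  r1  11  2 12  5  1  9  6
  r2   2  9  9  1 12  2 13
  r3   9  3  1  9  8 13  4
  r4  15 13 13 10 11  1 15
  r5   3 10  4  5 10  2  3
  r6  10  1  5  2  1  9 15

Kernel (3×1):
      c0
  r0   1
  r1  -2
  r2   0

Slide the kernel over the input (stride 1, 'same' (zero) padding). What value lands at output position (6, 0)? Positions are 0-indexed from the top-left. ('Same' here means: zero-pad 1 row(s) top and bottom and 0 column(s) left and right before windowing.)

-17

The receptive field on the zero-padded input at this output position is [3 / 10 / 0]. Elementwise product with the kernel and sum: 3·1 + 10·-2.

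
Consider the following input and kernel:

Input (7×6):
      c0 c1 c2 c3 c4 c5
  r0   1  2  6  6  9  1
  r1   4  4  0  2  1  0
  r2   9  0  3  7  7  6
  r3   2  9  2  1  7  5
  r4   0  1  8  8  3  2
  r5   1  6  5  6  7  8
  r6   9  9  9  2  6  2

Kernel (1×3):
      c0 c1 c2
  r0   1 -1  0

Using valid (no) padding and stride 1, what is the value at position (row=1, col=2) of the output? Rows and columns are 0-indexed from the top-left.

-2

The receptive field on the input at this output position is [0 2 1]. Elementwise product with the kernel and sum: 0·1 + 2·-1.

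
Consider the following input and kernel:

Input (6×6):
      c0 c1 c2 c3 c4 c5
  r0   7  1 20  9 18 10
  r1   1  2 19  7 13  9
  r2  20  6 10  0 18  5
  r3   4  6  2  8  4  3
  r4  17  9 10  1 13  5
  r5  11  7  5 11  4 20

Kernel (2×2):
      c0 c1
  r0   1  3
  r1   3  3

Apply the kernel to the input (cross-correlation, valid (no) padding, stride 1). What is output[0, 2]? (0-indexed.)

125

The receptive field on the input at this output position is [20 9 / 19 7]. Elementwise product with the kernel and sum: 20·1 + 9·3 + 19·3 + 7·3.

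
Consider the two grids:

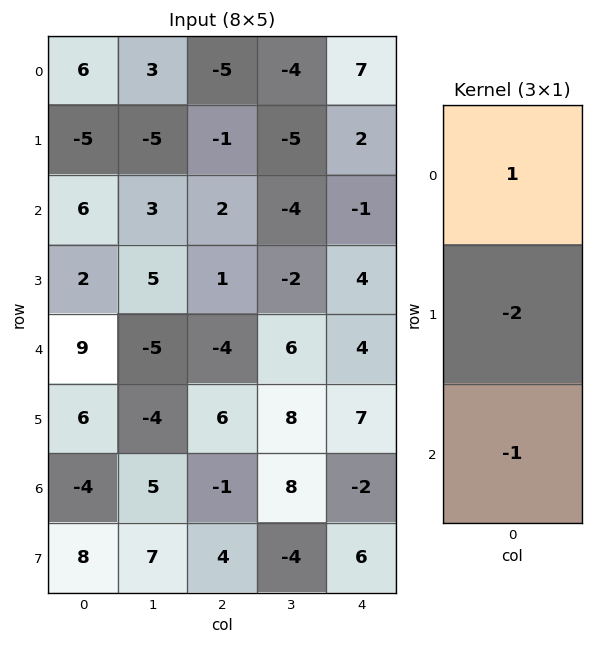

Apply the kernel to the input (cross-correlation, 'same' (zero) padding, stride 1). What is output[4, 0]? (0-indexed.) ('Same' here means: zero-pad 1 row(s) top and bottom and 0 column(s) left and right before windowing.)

The receptive field on the zero-padded input at this output position is [2 / 9 / 6]. Elementwise product with the kernel and sum: 2·1 + 9·-2 + 6·-1.

-22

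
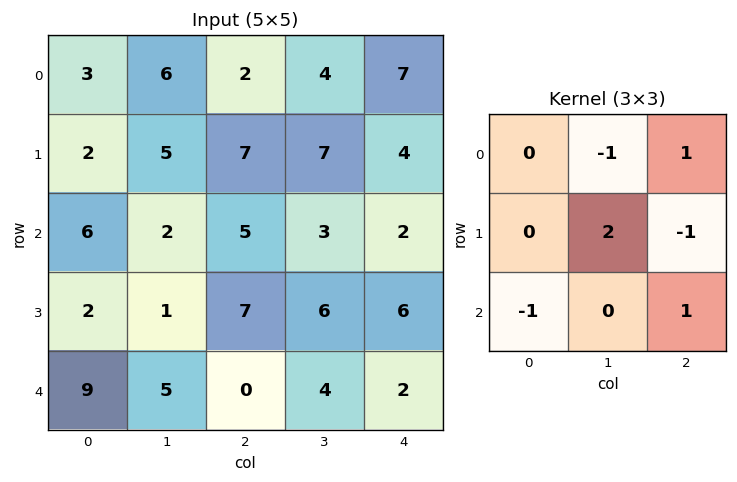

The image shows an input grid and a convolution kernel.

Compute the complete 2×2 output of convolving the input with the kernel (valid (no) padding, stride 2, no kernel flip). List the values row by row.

Output[0,0]: The receptive field on the input at this output position is [3 6 2 / 2 5 7 / 6 2 5]. Elementwise product with the kernel and sum: 6·-1 + 2·1 + 5·2 + 7·-1 + 6·-1 + 5·1.
Output[0,1]: The receptive field on the input at this output position is [2 4 7 / 7 7 4 / 5 3 2]. Elementwise product with the kernel and sum: 4·-1 + 7·1 + 7·2 + 4·-1 + 5·-1 + 2·1.

-2 10
-11 7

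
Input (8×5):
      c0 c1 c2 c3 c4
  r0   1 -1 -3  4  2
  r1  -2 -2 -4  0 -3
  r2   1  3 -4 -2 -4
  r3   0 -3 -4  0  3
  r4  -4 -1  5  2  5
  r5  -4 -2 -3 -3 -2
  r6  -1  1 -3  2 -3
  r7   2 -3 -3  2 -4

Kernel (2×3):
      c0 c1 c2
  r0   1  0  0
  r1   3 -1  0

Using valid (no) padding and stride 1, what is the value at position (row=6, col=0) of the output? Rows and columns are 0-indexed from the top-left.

8

The receptive field on the input at this output position is [-1 1 -3 / 2 -3 -3]. Elementwise product with the kernel and sum: -1·1 + 2·3 + -3·-1.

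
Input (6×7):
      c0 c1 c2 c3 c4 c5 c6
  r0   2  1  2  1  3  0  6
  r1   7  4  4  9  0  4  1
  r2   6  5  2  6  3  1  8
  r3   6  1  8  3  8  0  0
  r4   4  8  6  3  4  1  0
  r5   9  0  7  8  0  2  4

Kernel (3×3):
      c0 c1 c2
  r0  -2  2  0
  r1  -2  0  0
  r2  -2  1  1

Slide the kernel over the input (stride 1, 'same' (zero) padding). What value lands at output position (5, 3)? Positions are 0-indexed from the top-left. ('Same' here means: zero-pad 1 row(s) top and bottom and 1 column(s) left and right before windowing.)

The receptive field on the zero-padded input at this output position is [6 3 4 / 7 8 0 / 0 0 0]. Elementwise product with the kernel and sum: 6·-2 + 3·2 + 7·-2 + 0·-2 + 0·1 + 0·1.

-20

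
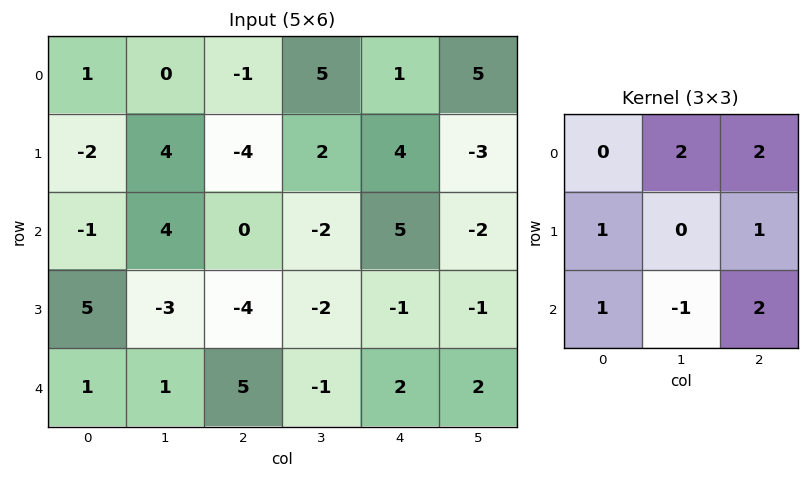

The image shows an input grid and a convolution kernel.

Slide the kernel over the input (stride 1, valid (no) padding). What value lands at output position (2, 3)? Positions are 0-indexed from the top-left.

4

The receptive field on the input at this output position is [-2 5 -2 / -2 -1 -1 / -1 2 2]. Elementwise product with the kernel and sum: 5·2 + -2·2 + -2·1 + -1·1 + -1·1 + 2·-1 + 2·2.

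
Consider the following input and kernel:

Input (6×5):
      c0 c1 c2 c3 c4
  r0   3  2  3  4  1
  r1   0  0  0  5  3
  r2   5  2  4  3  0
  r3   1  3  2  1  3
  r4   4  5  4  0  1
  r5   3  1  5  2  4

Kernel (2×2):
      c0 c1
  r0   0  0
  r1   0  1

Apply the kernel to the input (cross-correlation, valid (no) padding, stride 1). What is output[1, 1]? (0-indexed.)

4

The receptive field on the input at this output position is [0 0 / 2 4]. Elementwise product with the kernel and sum: 4·1.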